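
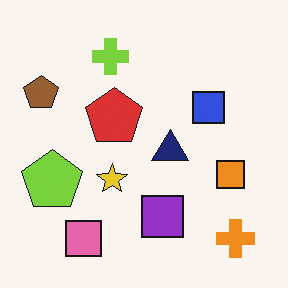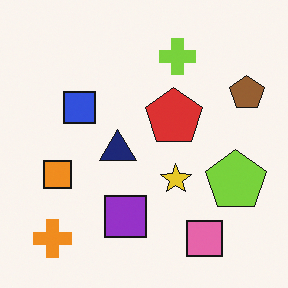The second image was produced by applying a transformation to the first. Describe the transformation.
The transformation is: flipped horizontally (left ↔ right).

The brown pentagon is in the top-left of the first image and the top-right of the second — shapes on opposite sides of the vertical midline have swapped in a mirror flip.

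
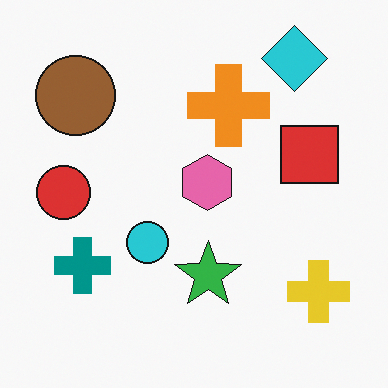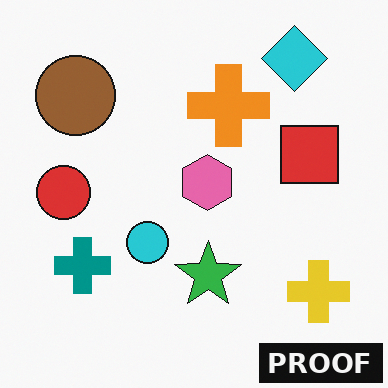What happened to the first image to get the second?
It was watermarked with the text "PROOF" in the lower-right corner.

A dark label reading "PROOF" appears in the lower-right corner.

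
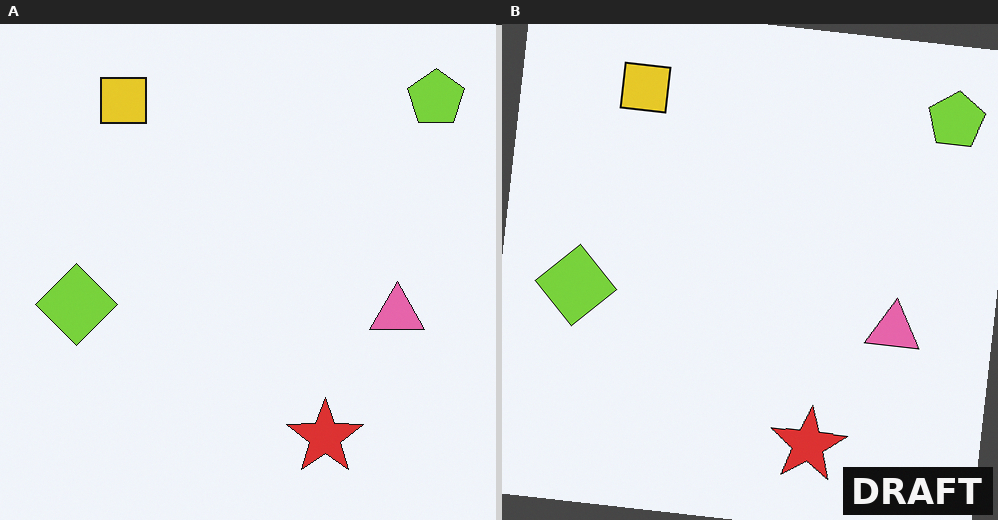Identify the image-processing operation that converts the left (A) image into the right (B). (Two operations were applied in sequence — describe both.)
The right (B) image is the left (A) rotated clockwise by a slight angle, then watermarked with the text "DRAFT" in the lower-right corner.

Every shape is tilted by the same angle and the image corners show triangular fill wedges — a whole-image rotation by a non-right angle. A dark label reading "DRAFT" appears in the lower-right corner.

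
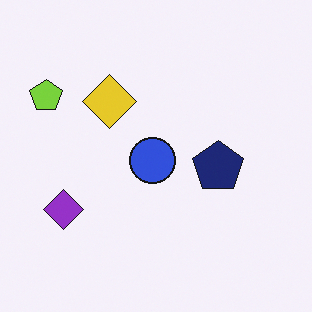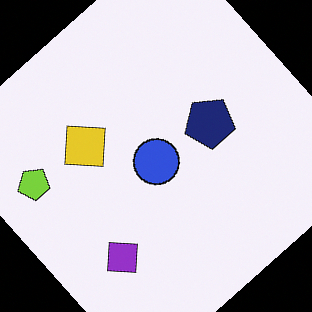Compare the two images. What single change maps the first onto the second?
The image was rotated counter-clockwise by a large amount — several tens of degrees.

Every shape is tilted by the same angle and the image corners show triangular fill wedges — a whole-image rotation by a non-right angle.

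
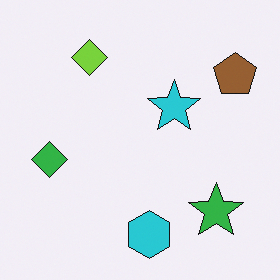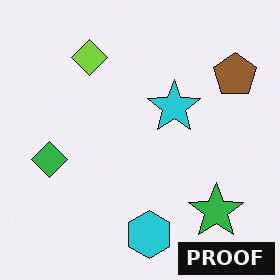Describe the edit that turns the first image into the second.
Watermarked with the text "PROOF" in the lower-right corner.

A dark label reading "PROOF" appears in the lower-right corner.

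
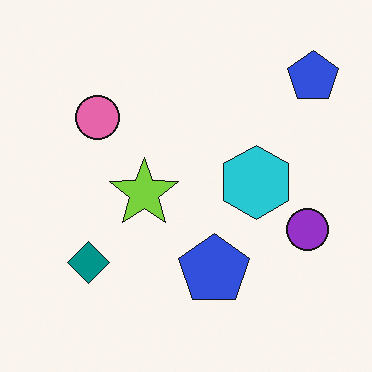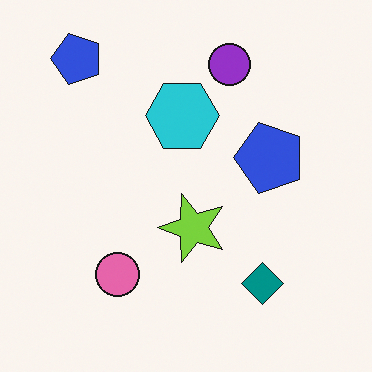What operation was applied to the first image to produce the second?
It was rotated 90° counter-clockwise.

The purple circle sits in the right of the first image and the top of the second — consistent with a whole-image 90° counter-clockwise rotation.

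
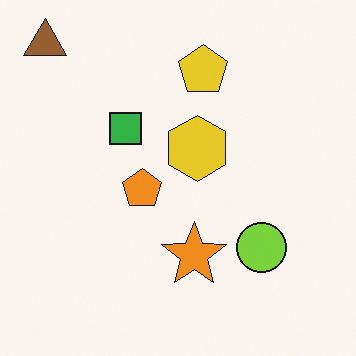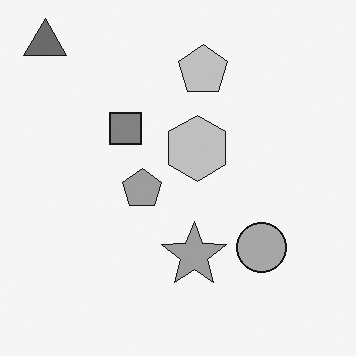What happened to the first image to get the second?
This is the original image converted to grayscale.

All color is removed — every shape is now a shade of grey.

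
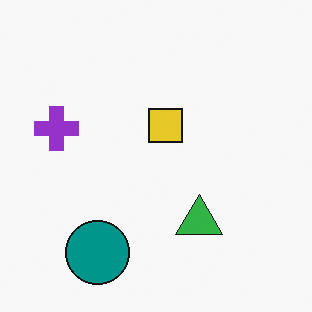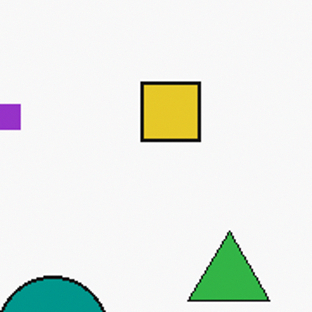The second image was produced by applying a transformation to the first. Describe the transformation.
It was cropped to a noticeably smaller region and rescaled.

The visible shapes are larger and the field of view is narrower; shapes near the original edges may be partly or wholly outside the frame — a crop-and-rescale.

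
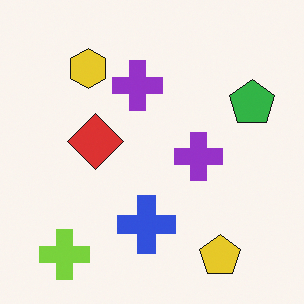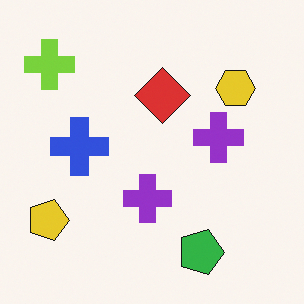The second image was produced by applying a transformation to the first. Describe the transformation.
Rotated 90° clockwise.

The lime cross sits in the bottom-left of the first image and the top-left of the second — consistent with a whole-image 90° clockwise rotation.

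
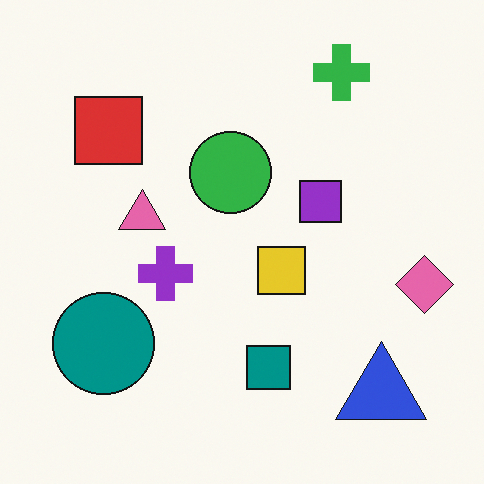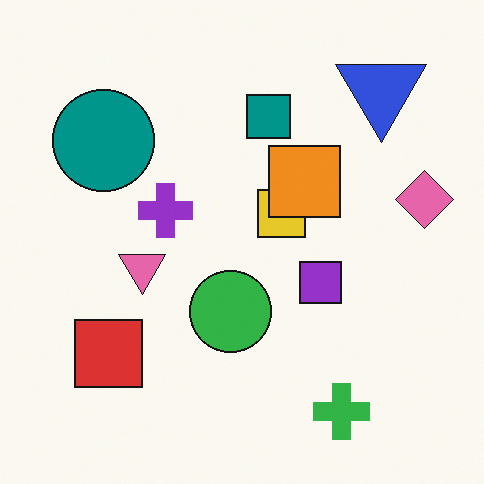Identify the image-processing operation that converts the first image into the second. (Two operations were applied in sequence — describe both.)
It was flipped vertically (top ↔ bottom), then overlaid with an additional orange square.

The green cross is in the top-right of the first image and the bottom-right of the second — shapes on opposite sides of the horizontal midline have swapped in a mirror flip. An orange square appears in the second image that is absent from the first.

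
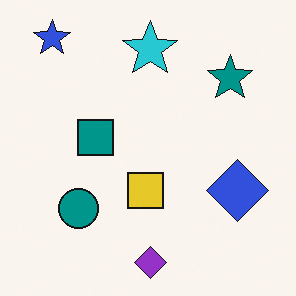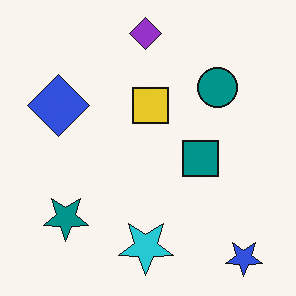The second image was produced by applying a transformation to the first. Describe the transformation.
This is the original image rotated 180°.

The blue star sits in the top-left of the first image and the bottom-right of the second — consistent with a whole-image 180° rotation.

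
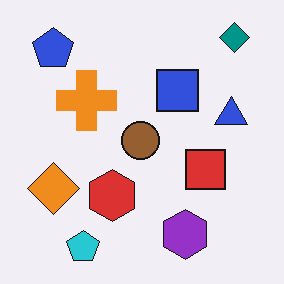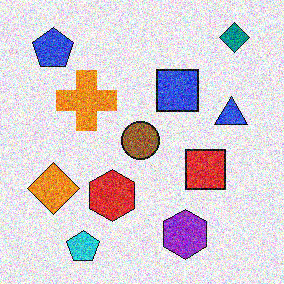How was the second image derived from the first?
The second image is the first degraded with a thick layer of grain.

Random speckle covers the whole image, including the flat background.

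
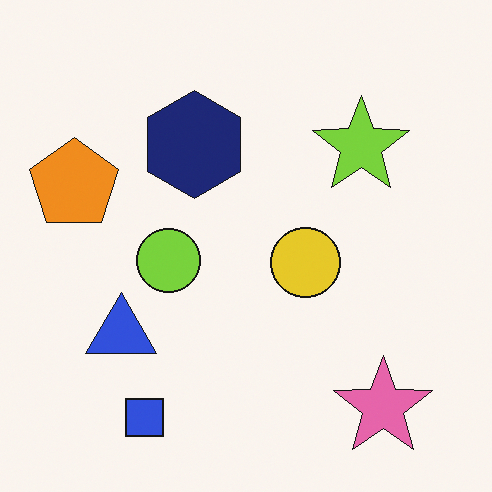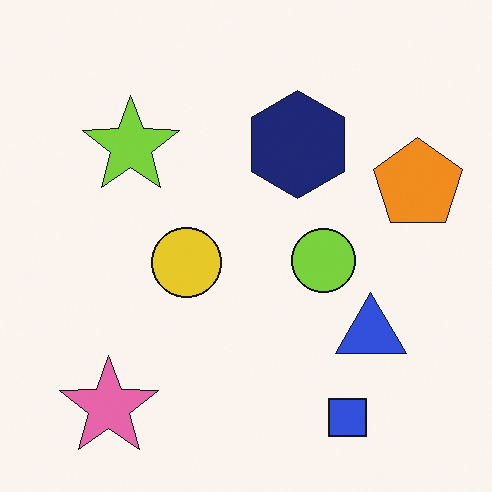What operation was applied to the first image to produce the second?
Flipped horizontally (left ↔ right).

The orange pentagon is in the left of the first image and the right of the second — shapes on opposite sides of the vertical midline have swapped in a mirror flip.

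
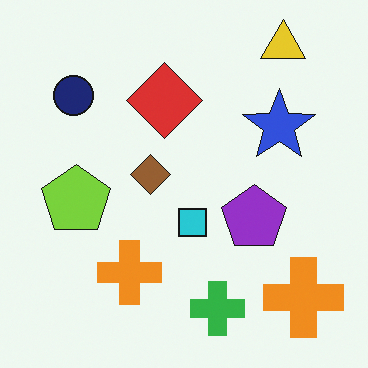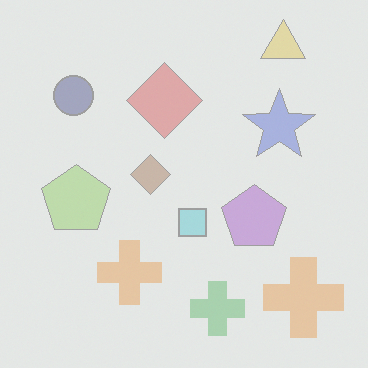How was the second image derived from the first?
The second image is the first washed out (contrast reduced).

Tones are pushed toward mid-grey across the whole image — a global contrast change.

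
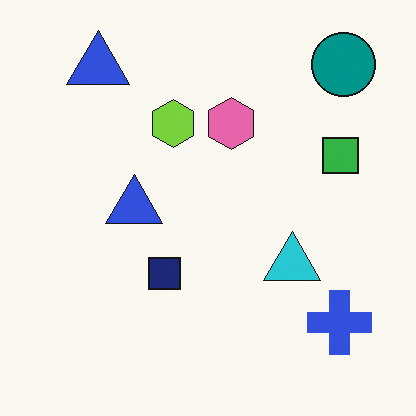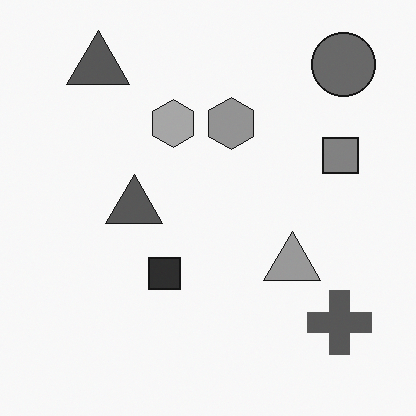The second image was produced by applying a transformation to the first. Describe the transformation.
It was converted to grayscale.

All color is removed — every shape is now a shade of grey.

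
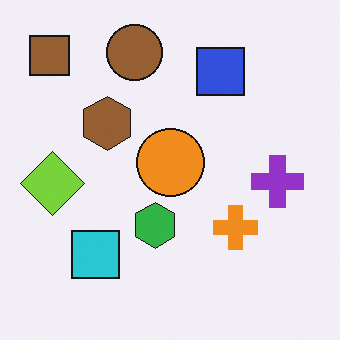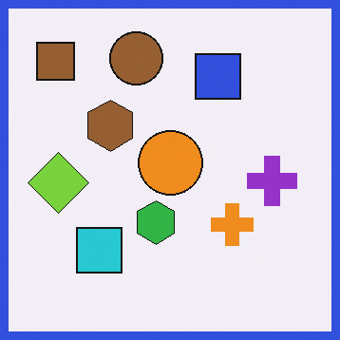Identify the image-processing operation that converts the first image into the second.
Framed with a blue border.

A solid blue frame runs around the edge of the second image, with the content slightly shrunk inside it.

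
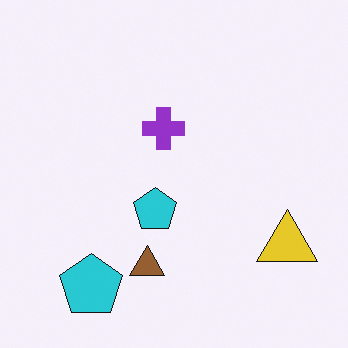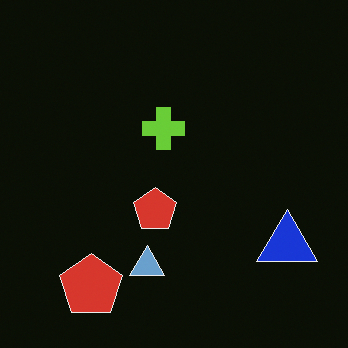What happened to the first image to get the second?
This is the original image color-inverted (negative).

The light background has become dark and every shape's color is its complement — a photographic negative.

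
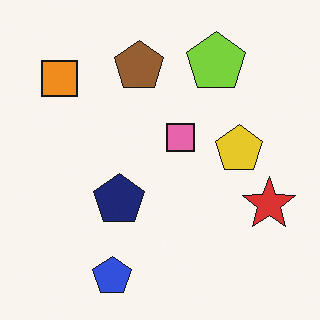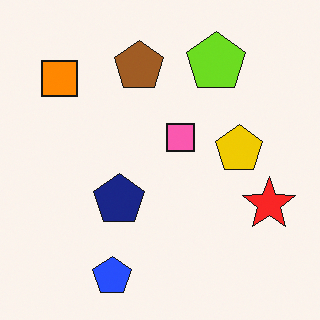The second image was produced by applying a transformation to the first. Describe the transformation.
Slightly oversaturated.

All colors are more vivid — a global saturation change.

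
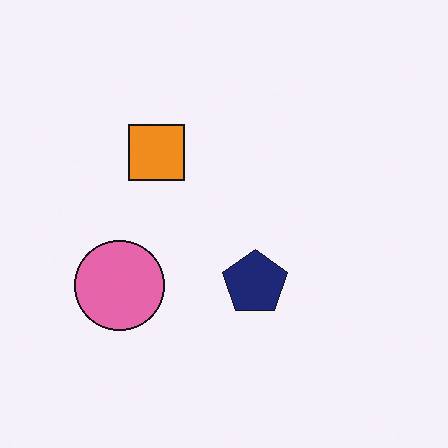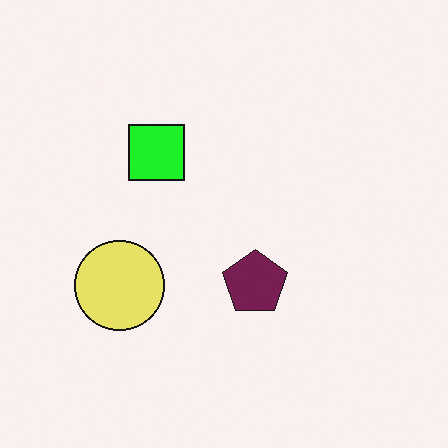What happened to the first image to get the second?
Hue-shifted by a moderate amount.

Every shape's color has rotated by the same amount around the hue wheel — a uniform hue shift.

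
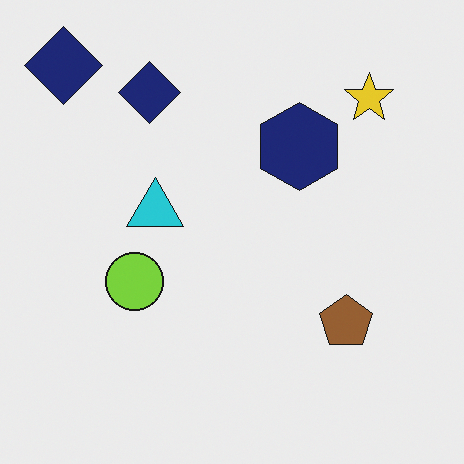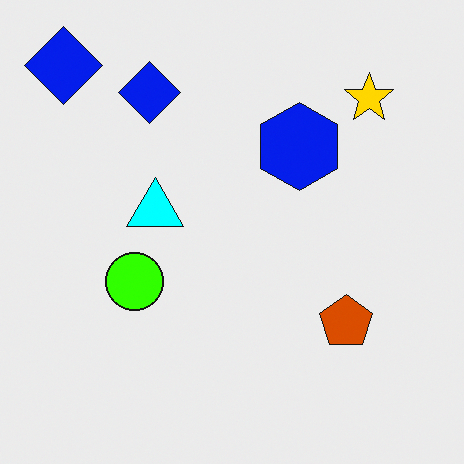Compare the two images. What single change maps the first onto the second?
The transformation is: made much more vivid (saturation change).

All colors are more vivid — a global saturation change.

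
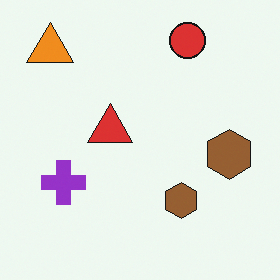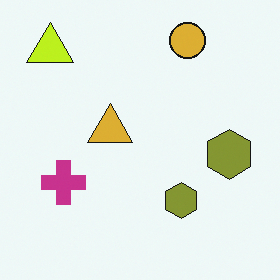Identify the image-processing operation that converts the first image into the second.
The second image is the first hue-shifted by a small amount.

Every shape's color has rotated by the same amount around the hue wheel — a uniform hue shift.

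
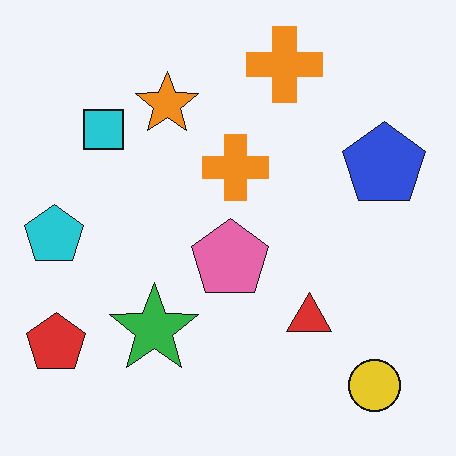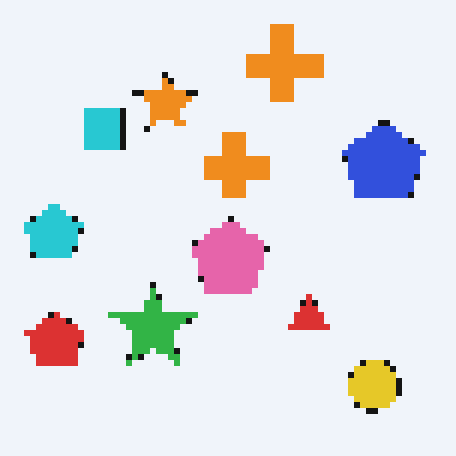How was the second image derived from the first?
Pixelated into visible square blocks.

Shapes are reduced to large square blocks; fine edges and outlines are lost — a downscale-then-upscale (mosaic) effect.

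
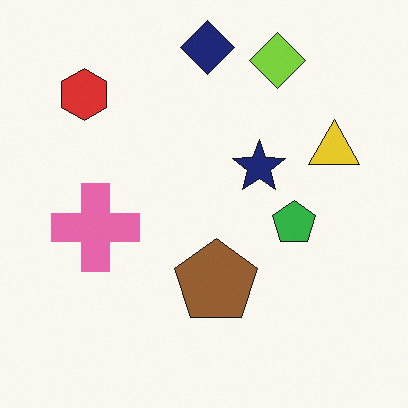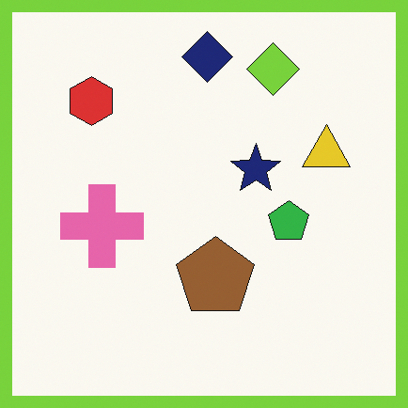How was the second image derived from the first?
It was framed with a lime border.

A solid lime frame runs around the edge of the second image, with the content slightly shrunk inside it.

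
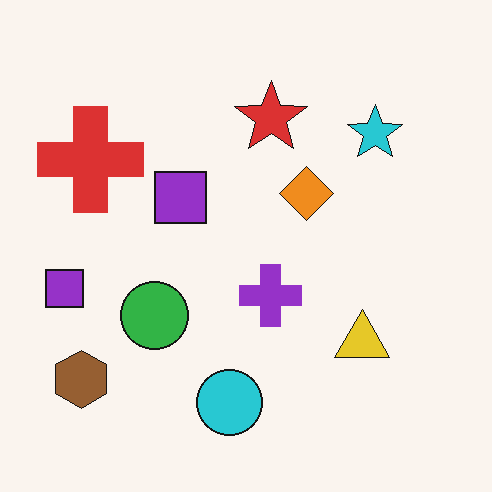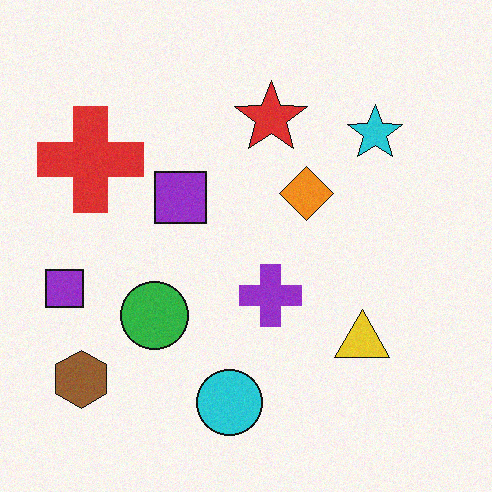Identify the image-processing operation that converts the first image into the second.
The transformation is: degraded with subtle gaussian noise.

Random speckle covers the whole image, including the flat background.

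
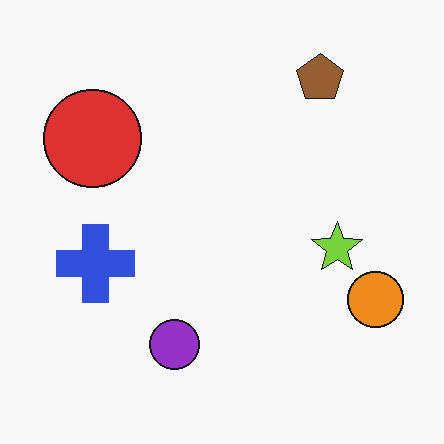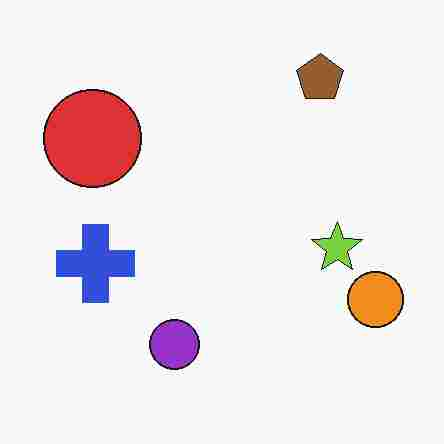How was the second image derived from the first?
The image was heavily JPEG-compressed with obvious blocking artifacts.

Blocky 8×8 compression artifacts appear around shape edges and the flat background shows ringing — characteristic JPEG degradation.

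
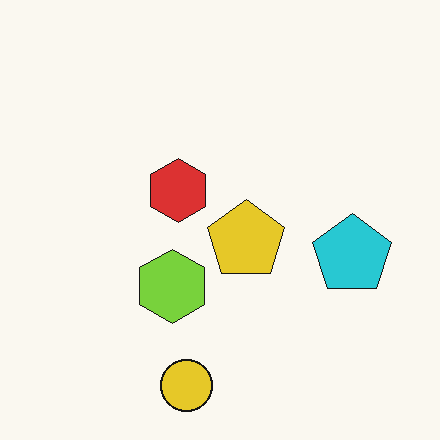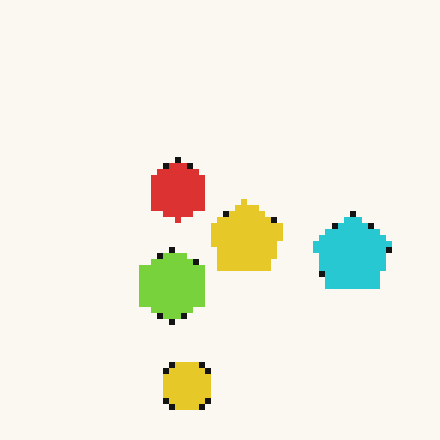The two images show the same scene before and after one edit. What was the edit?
The transformation is: moderately pixelated.

Shapes are reduced to large square blocks; fine edges and outlines are lost — a downscale-then-upscale (mosaic) effect.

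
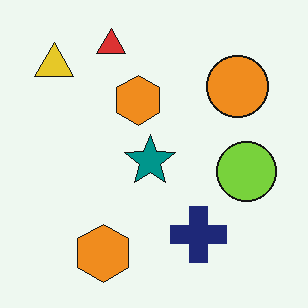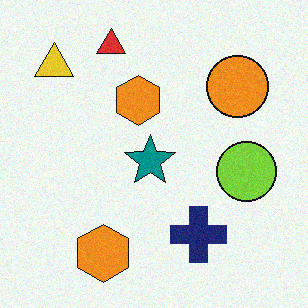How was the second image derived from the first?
The transformation is: degraded with subtle gaussian noise.

Random speckle covers the whole image, including the flat background.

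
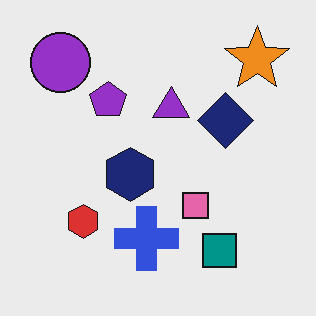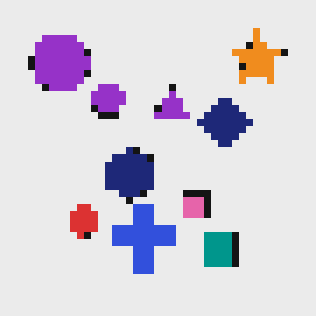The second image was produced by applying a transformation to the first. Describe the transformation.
Pixelated into visible square blocks.

Shapes are reduced to large square blocks; fine edges and outlines are lost — a downscale-then-upscale (mosaic) effect.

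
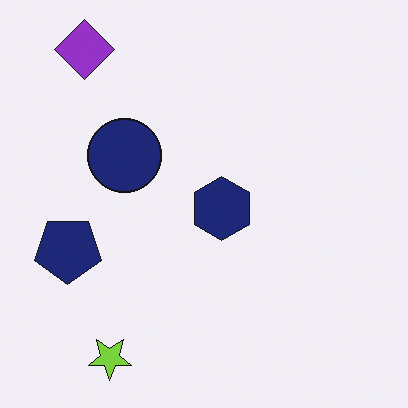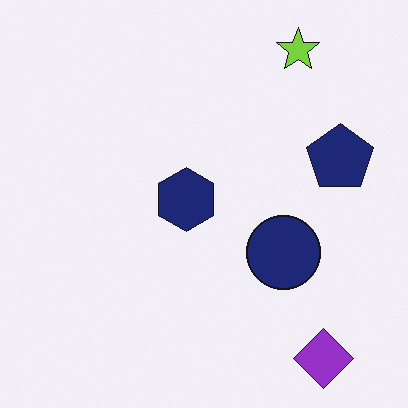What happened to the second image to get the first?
The image was rotated 180°.

The purple diamond sits in the bottom-right of the second image and the top-left of the first — consistent with a whole-image 180° rotation.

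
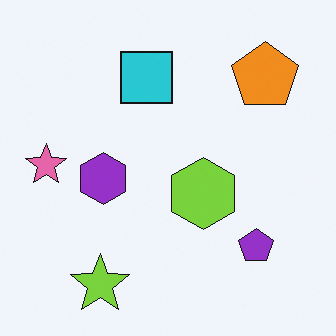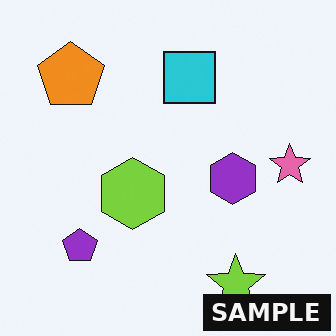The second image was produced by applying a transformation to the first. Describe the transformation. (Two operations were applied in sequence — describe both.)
The image was flipped horizontally (left ↔ right), then watermarked with the text "SAMPLE" in the lower-right corner.

The pink star is in the left of the first image and the right of the second — shapes on opposite sides of the vertical midline have swapped in a mirror flip. A dark label reading "SAMPLE" appears in the lower-right corner.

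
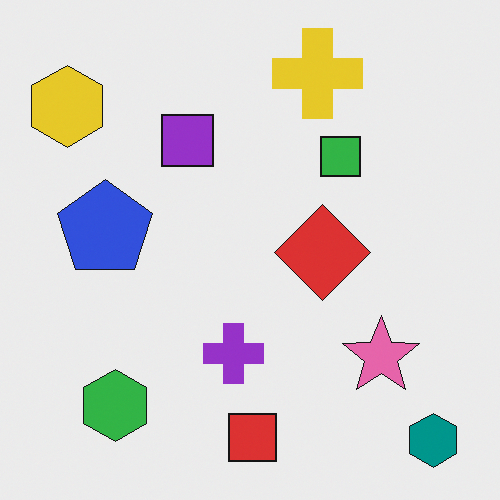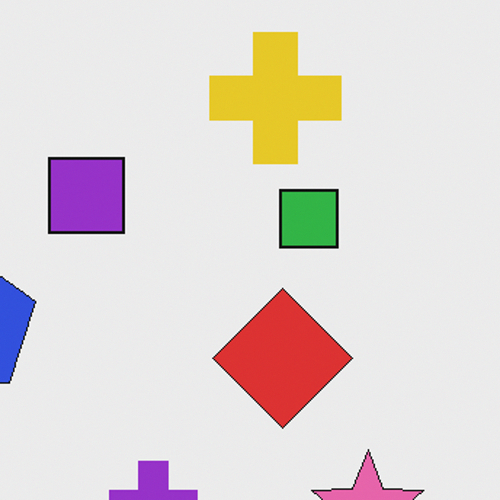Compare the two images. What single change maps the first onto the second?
This is the original image cropped slightly and scaled back up.

The visible shapes are larger and the field of view is narrower; shapes near the original edges may be partly or wholly outside the frame — a crop-and-rescale.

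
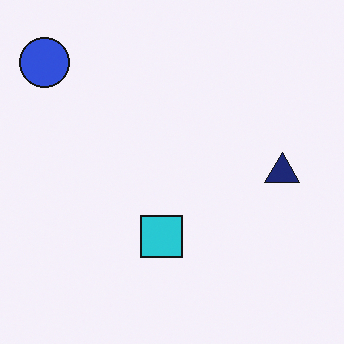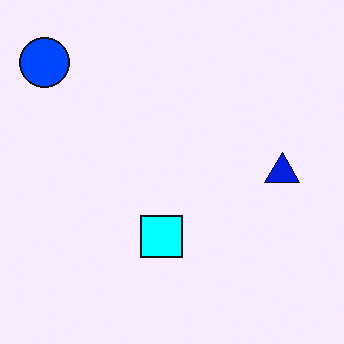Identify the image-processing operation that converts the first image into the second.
It was made much more vivid (saturation change).

All colors are more vivid — a global saturation change.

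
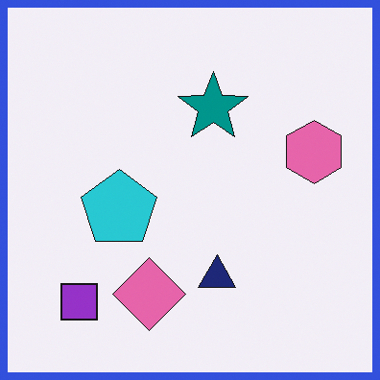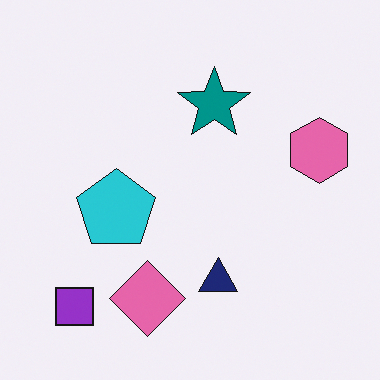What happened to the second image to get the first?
This is the original image framed with a blue border.

A solid blue frame runs around the edge of the first image, with the content slightly shrunk inside it.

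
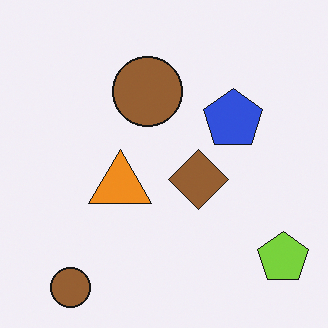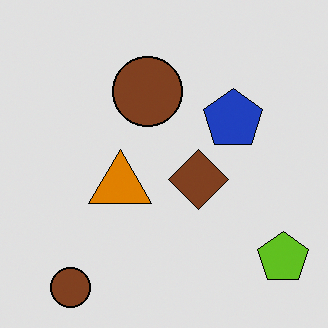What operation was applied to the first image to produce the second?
This is the original image posterized to a reduced palette.

Each flat color has snapped to a coarser quantized level — most visibly, the near-white background has dropped to a flat grey.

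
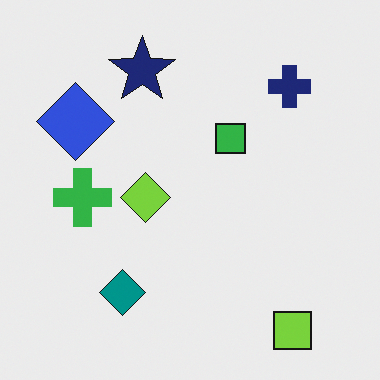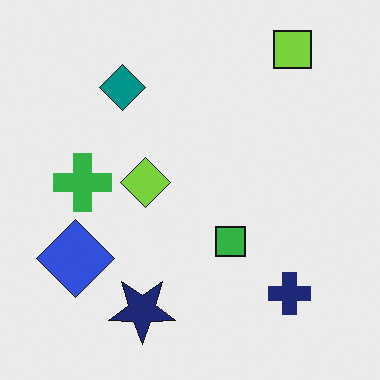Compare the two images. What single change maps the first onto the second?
The transformation is: flipped vertically (top ↔ bottom).

The lime square is in the bottom-right of the first image and the top-right of the second — shapes on opposite sides of the horizontal midline have swapped in a mirror flip.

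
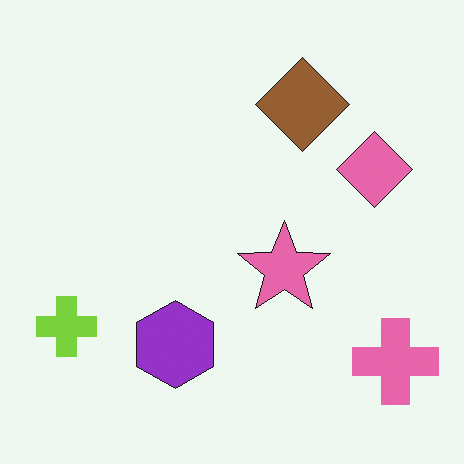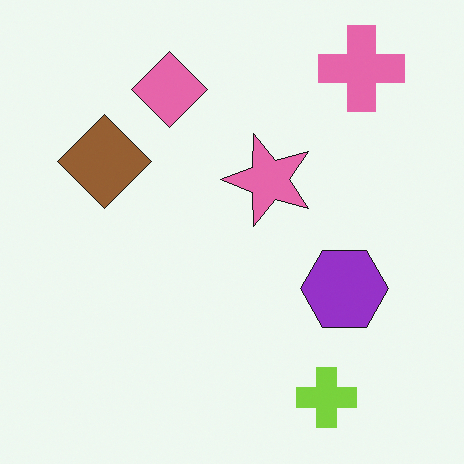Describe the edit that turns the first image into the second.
It was rotated 90° counter-clockwise.

The pink cross sits in the bottom-right of the first image and the top-right of the second — consistent with a whole-image 90° counter-clockwise rotation.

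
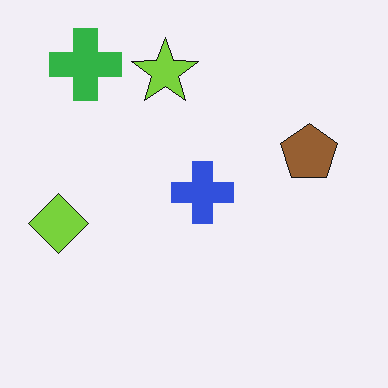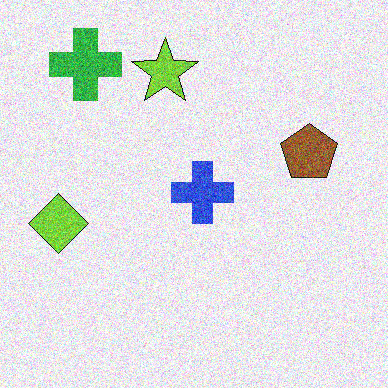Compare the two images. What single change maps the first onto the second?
It was degraded with strong gaussian noise.

Random speckle covers the whole image, including the flat background.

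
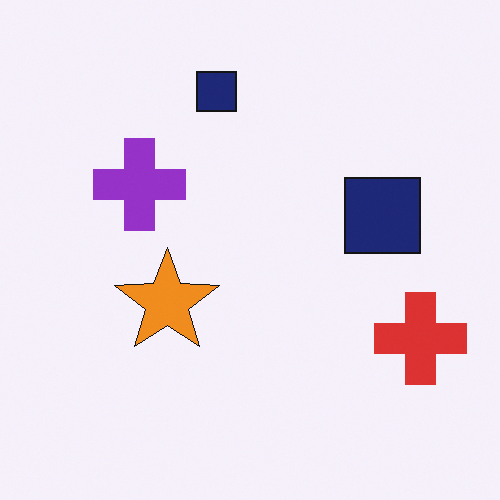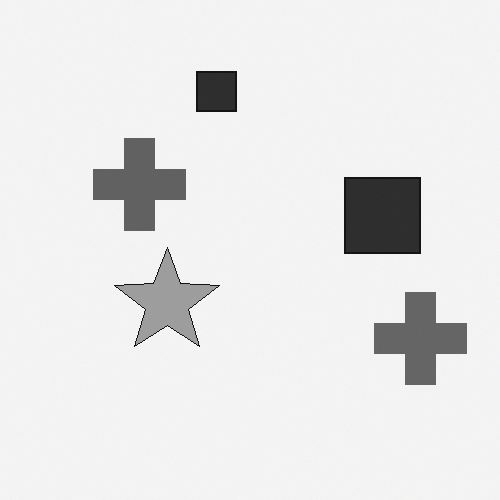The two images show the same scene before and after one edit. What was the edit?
It was converted to grayscale.

All color is removed — every shape is now a shade of grey.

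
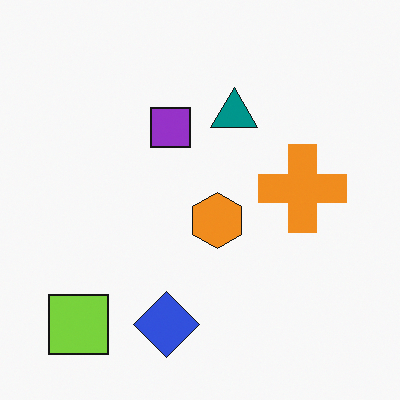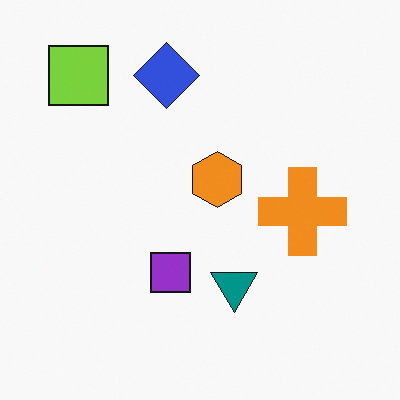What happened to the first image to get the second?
This is the original image flipped vertically (top ↔ bottom).

The lime square is in the bottom-left of the first image and the top-left of the second — shapes on opposite sides of the horizontal midline have swapped in a mirror flip.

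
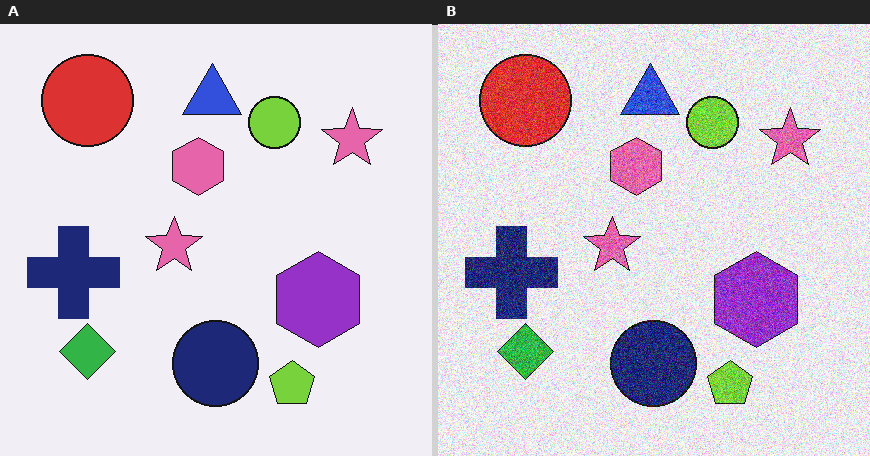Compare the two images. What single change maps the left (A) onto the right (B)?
This is the original image degraded with a thick layer of grain.

Random speckle covers the whole image, including the flat background.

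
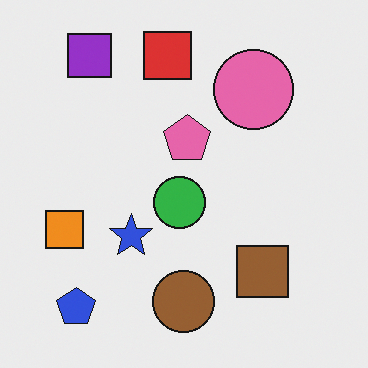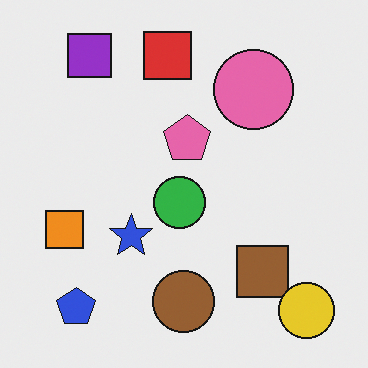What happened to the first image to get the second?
This is the original image overlaid with an additional yellow circle.

A yellow circle appears in the second image that is absent from the first.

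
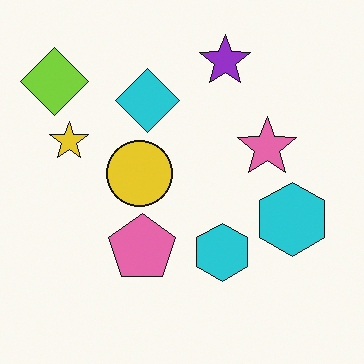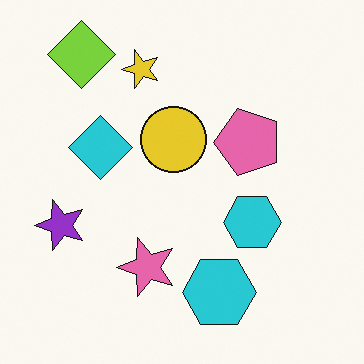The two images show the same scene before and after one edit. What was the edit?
It was transposed (reflected across the top-left ↔ bottom-right diagonal).

Shapes have swapped their row and column positions — what was in the top-right is now in the bottom-left — a diagonal reflection.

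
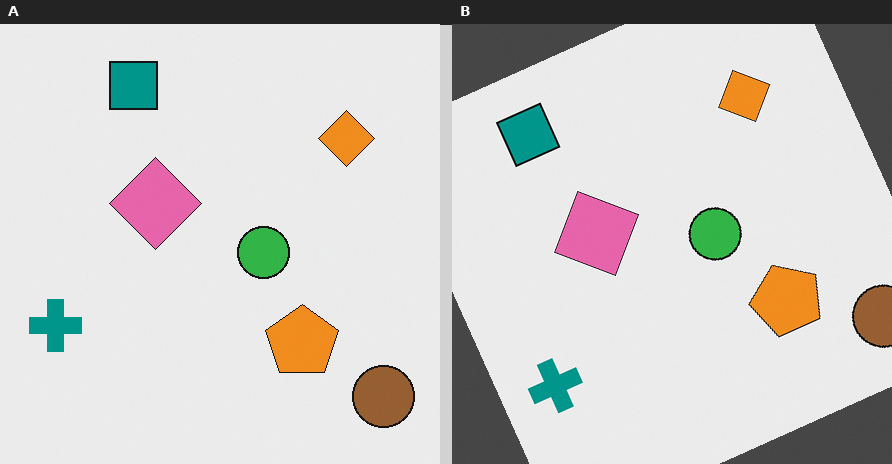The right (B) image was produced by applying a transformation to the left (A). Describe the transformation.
It was rotated counter-clockwise by a moderate amount.

Every shape is tilted by the same angle and the image corners show triangular fill wedges — a whole-image rotation by a non-right angle.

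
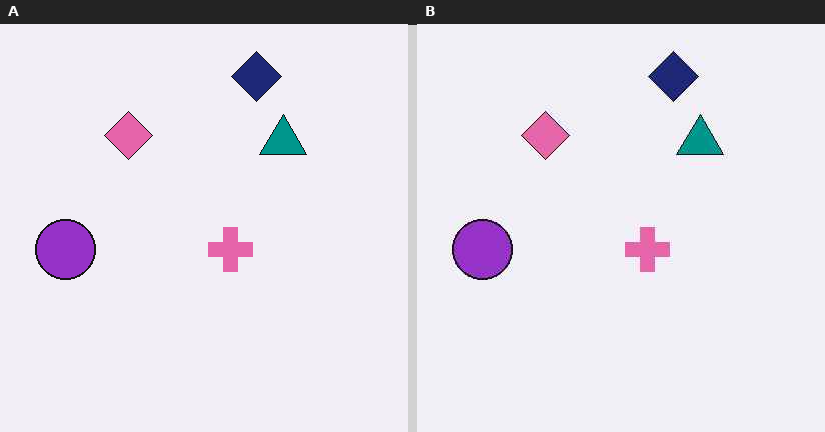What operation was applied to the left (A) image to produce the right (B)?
The right (B) image is the left (A) given moderate JPEG compression.

Blocky 8×8 compression artifacts appear around shape edges and the flat background shows ringing — characteristic JPEG degradation.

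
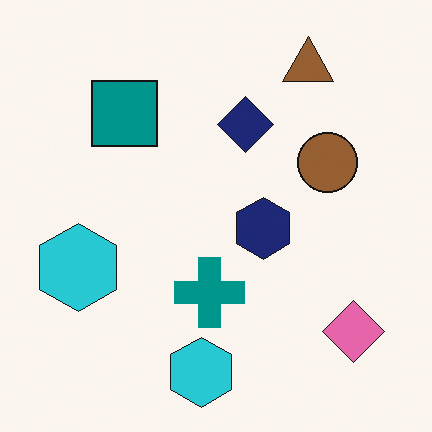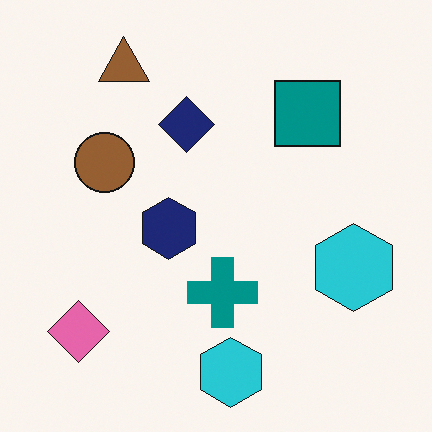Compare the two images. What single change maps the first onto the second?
This is the original image flipped horizontally (left ↔ right).

The pink diamond is in the bottom-right of the first image and the bottom-left of the second — shapes on opposite sides of the vertical midline have swapped in a mirror flip.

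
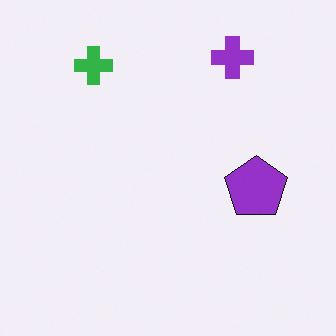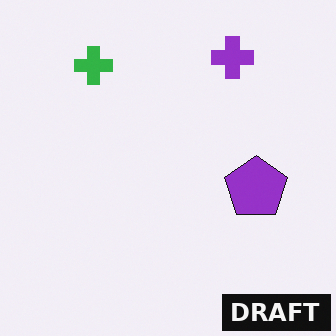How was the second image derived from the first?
This is the original image watermarked with the text "DRAFT" in the lower-right corner.

A dark label reading "DRAFT" appears in the lower-right corner.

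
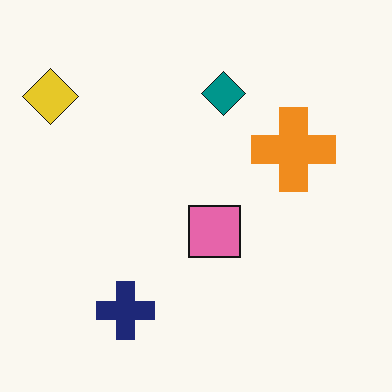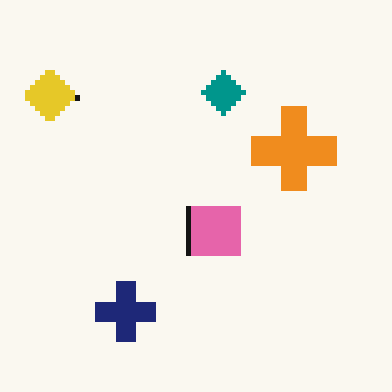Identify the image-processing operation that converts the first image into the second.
It was mildly pixelated.

Shapes are reduced to large square blocks; fine edges and outlines are lost — a downscale-then-upscale (mosaic) effect.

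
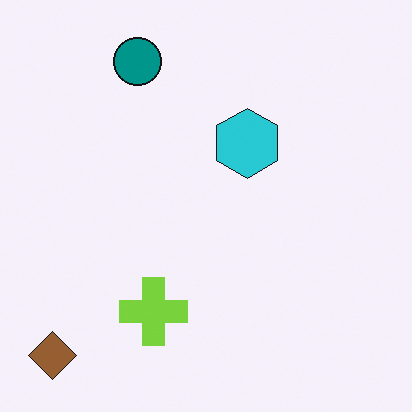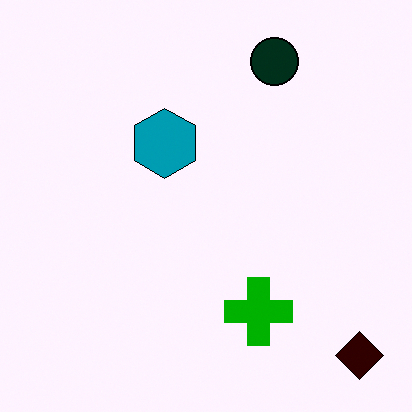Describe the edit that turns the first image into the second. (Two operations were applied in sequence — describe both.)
The transformation is: boosted in contrast, then flipped horizontally (left ↔ right).

Tones are pushed away from mid-grey across the whole image — a global contrast change. The brown diamond is in the bottom-left of the first image and the bottom-right of the second — shapes on opposite sides of the vertical midline have swapped in a mirror flip.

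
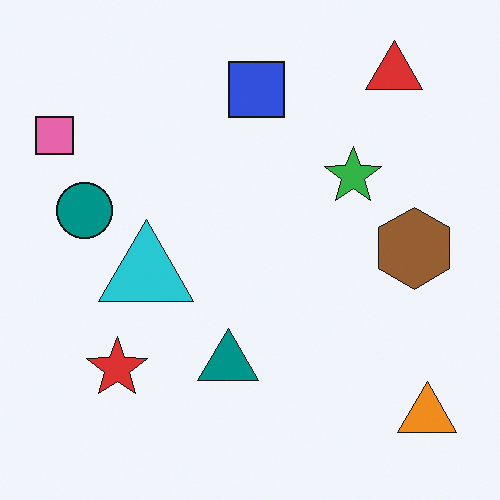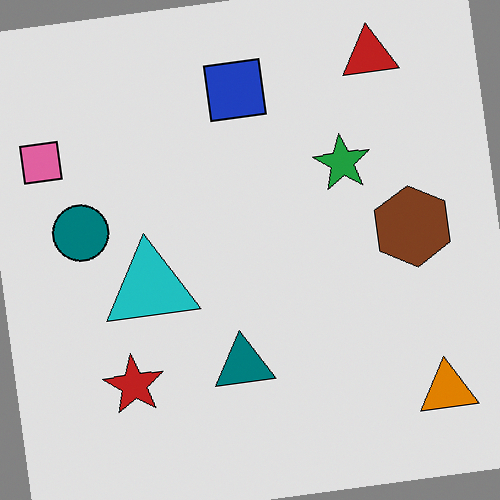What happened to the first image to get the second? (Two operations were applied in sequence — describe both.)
The second image is the first moderately posterized, then rotated counter-clockwise by a small amount.

Each flat color has snapped to a coarser quantized level — most visibly, the near-white background has dropped to a flat grey. Every shape is tilted by the same angle and the image corners show triangular fill wedges — a whole-image rotation by a non-right angle.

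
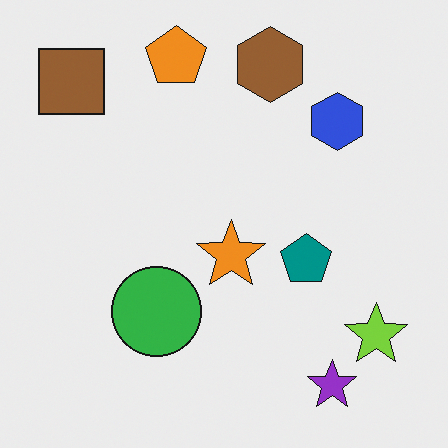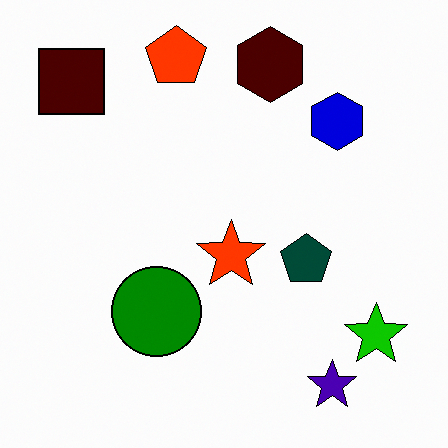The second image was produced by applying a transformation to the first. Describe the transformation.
The second image is the first given much higher contrast.

Tones are pushed away from mid-grey across the whole image — a global contrast change.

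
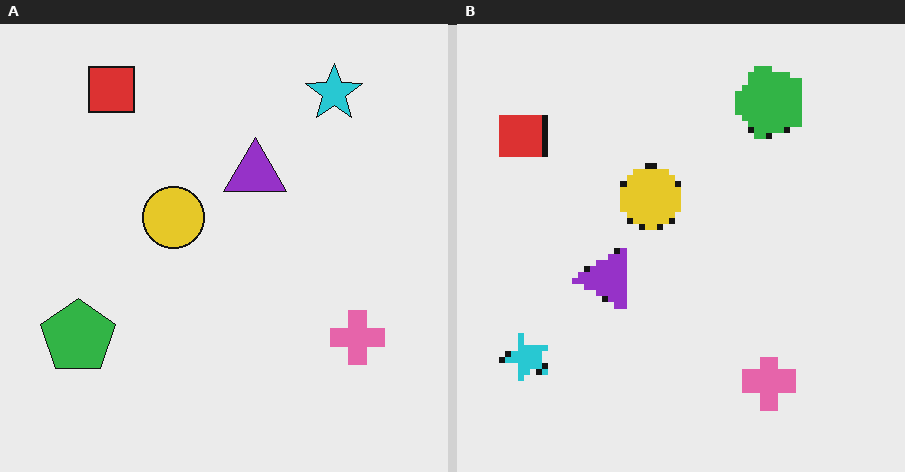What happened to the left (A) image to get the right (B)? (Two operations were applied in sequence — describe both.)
The transformation is: transposed (reflected across the top-left ↔ bottom-right diagonal), then moderately pixelated.

Shapes have swapped their row and column positions — what was in the top-right is now in the bottom-left — a diagonal reflection. Shapes are reduced to large square blocks; fine edges and outlines are lost — a downscale-then-upscale (mosaic) effect.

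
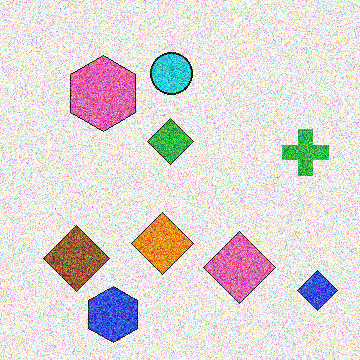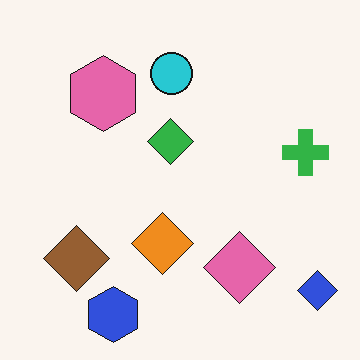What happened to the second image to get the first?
The transformation is: degraded with heavy additive noise.

Random speckle covers the whole image, including the flat background.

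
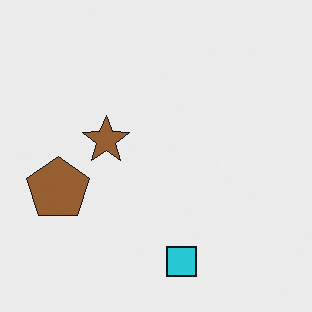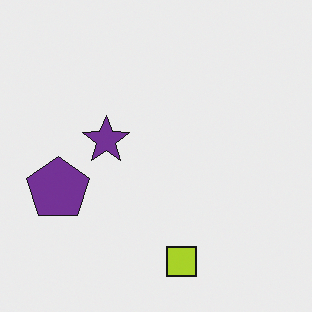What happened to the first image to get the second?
This is the original image hue-shifted through roughly half the color wheel.

Every shape's color has rotated by the same amount around the hue wheel — a uniform hue shift.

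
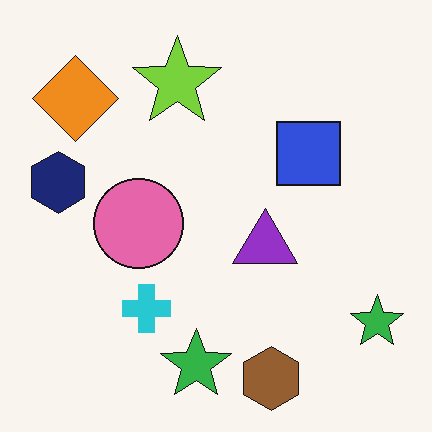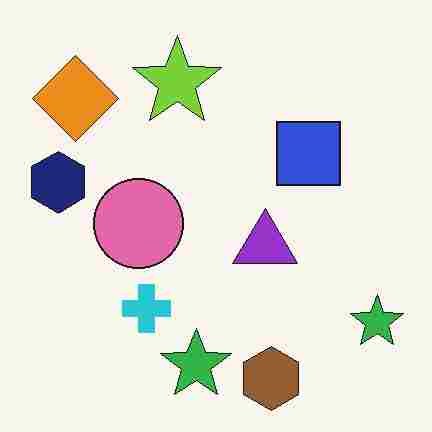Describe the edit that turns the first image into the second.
This is the original image heavily JPEG-compressed with obvious blocking artifacts.

Blocky 8×8 compression artifacts appear around shape edges and the flat background shows ringing — characteristic JPEG degradation.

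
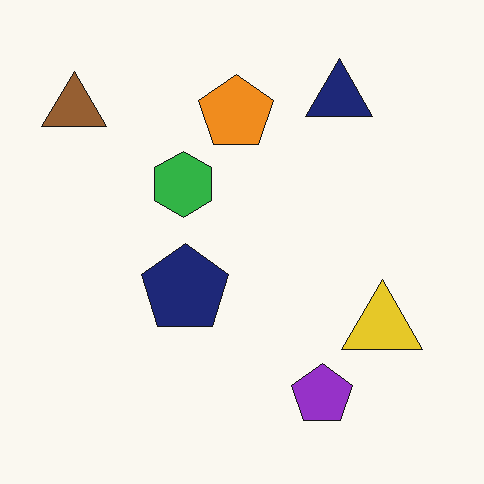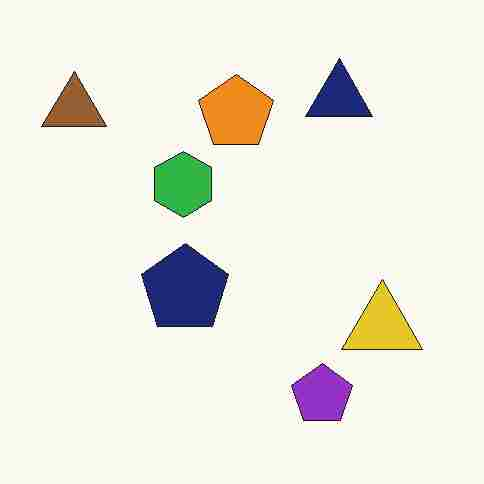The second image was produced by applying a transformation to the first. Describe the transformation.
It was degraded with heavy JPEG compression.

Blocky 8×8 compression artifacts appear around shape edges and the flat background shows ringing — characteristic JPEG degradation.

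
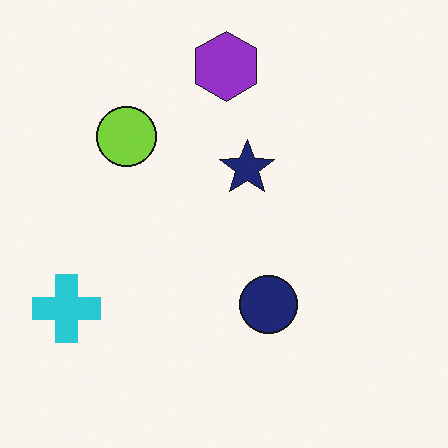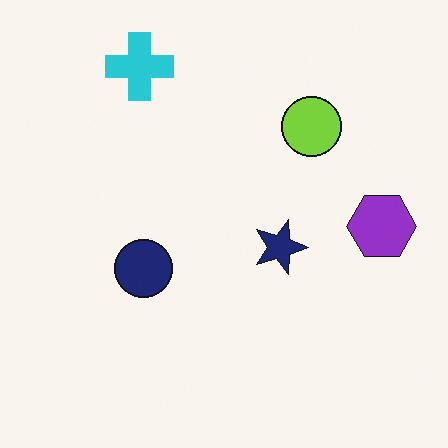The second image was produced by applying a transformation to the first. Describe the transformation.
It was rotated 90° clockwise.

The cyan cross sits in the bottom-left of the first image and the top-left of the second — consistent with a whole-image 90° clockwise rotation.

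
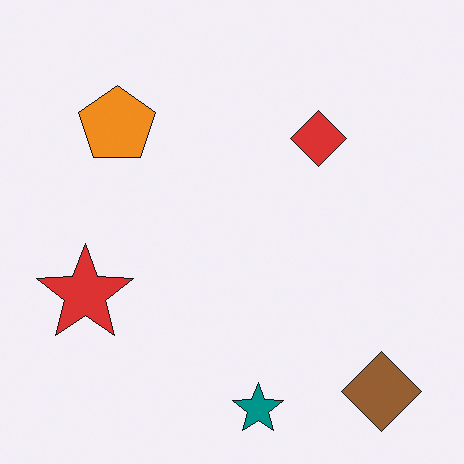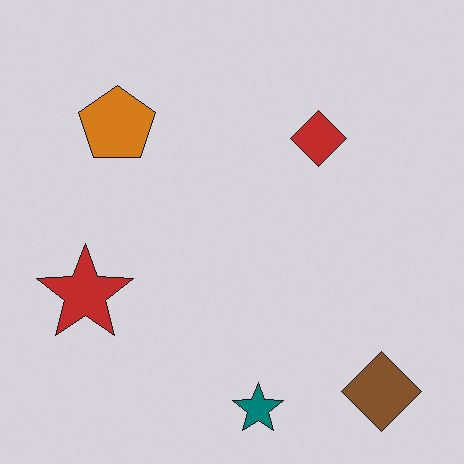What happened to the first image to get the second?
This is the original image slightly darkened.

Every pixel — background and shapes alike — is uniformly darkened.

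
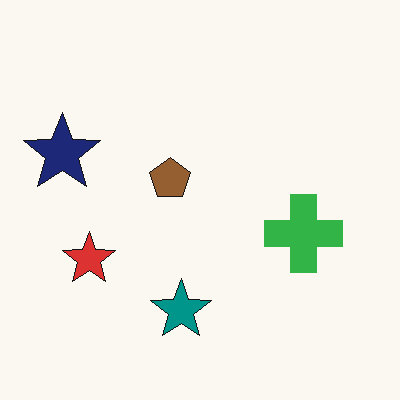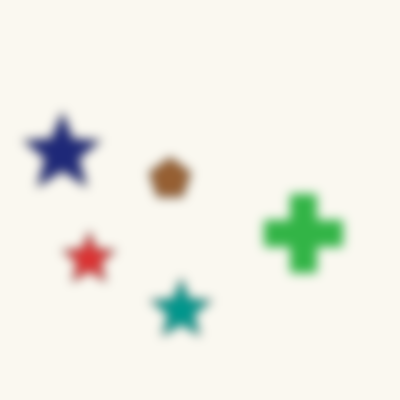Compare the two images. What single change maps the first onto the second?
This is the original image heavily blurred.

Shape edges and outlines are uniformly softened across the whole image.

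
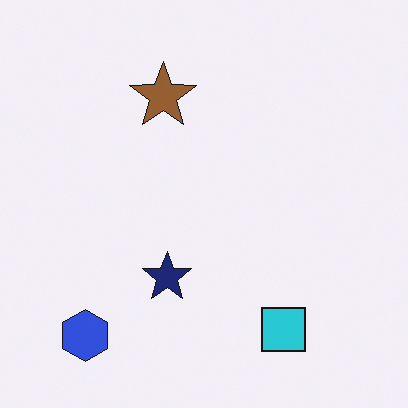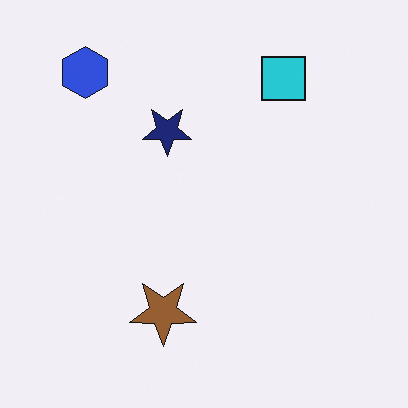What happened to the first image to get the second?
This is the original image flipped vertically (top ↔ bottom).

The blue hexagon is in the bottom-left of the first image and the top-left of the second — shapes on opposite sides of the horizontal midline have swapped in a mirror flip.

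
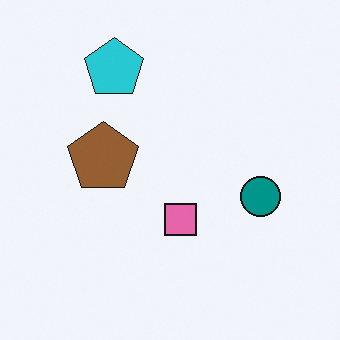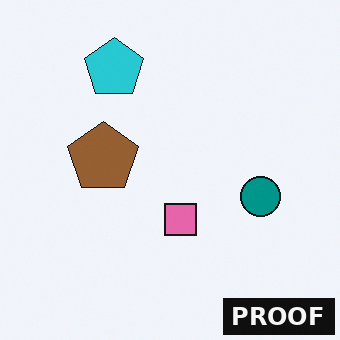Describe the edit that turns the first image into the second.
The transformation is: watermarked with the text "PROOF" in the lower-right corner.

A dark label reading "PROOF" appears in the lower-right corner.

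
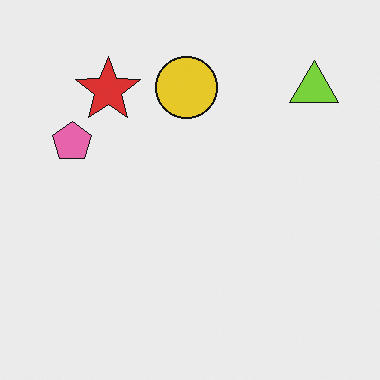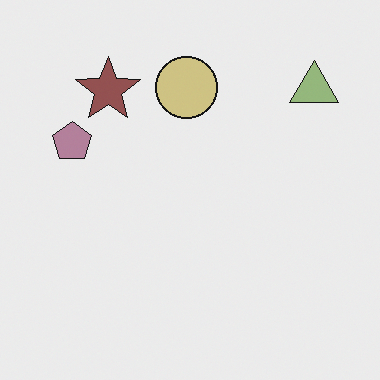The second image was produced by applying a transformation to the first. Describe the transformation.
The second image is the first heavily desaturated.

All colors are more muted and greyish — a global saturation change.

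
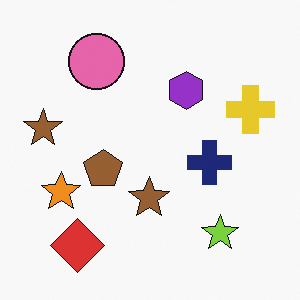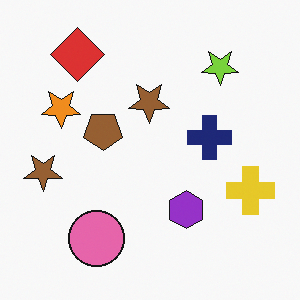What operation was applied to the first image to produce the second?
This is the original image flipped vertically (top ↔ bottom).

The red diamond is in the bottom-left of the first image and the top-left of the second — shapes on opposite sides of the horizontal midline have swapped in a mirror flip.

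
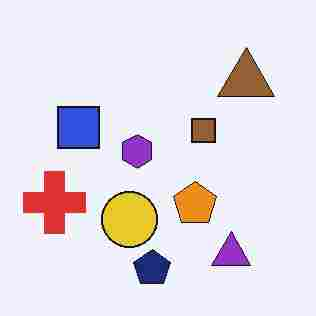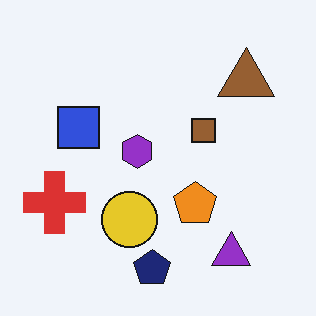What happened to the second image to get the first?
The image was heavily JPEG-compressed with obvious blocking artifacts.

Blocky 8×8 compression artifacts appear around shape edges and the flat background shows ringing — characteristic JPEG degradation.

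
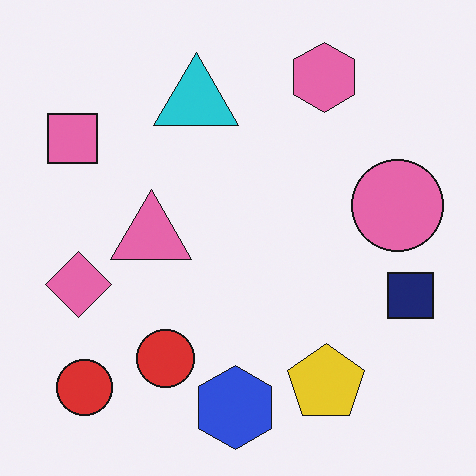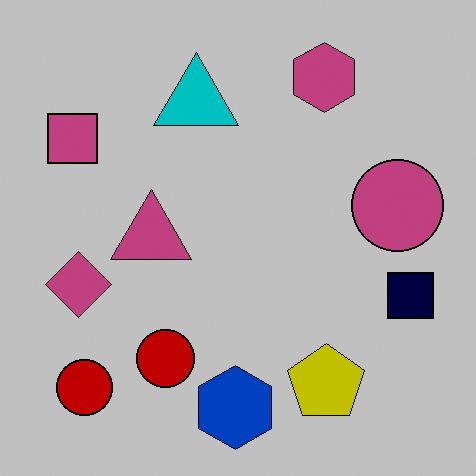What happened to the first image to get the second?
The image was heavily posterized to just a handful of flat colors.

Each flat color has snapped to a coarser quantized level — most visibly, the near-white background has dropped to a flat grey.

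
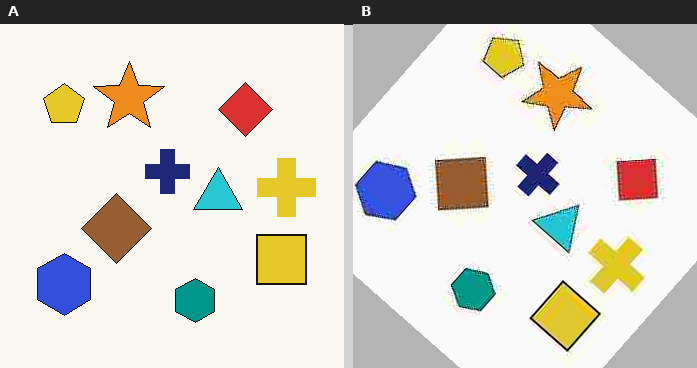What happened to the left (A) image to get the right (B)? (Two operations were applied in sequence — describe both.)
The right (B) image is the left (A) degraded with heavy JPEG compression, then rotated clockwise by a large amount — several tens of degrees.

Blocky 8×8 compression artifacts appear around shape edges and the flat background shows ringing — characteristic JPEG degradation. Every shape is tilted by the same angle and the image corners show triangular fill wedges — a whole-image rotation by a non-right angle.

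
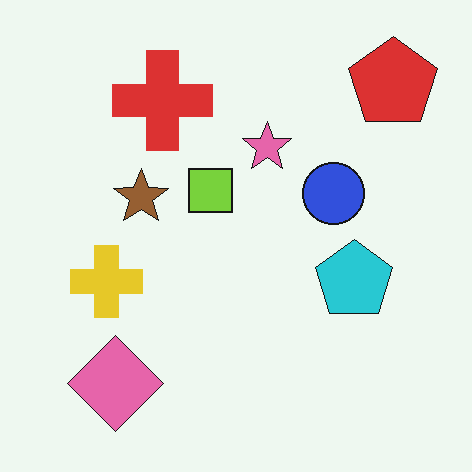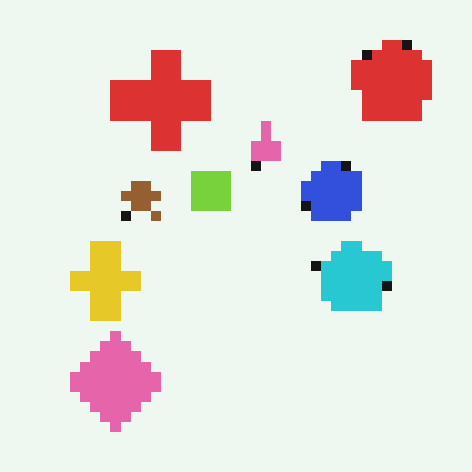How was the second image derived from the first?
The transformation is: coarsely pixelated.

Shapes are reduced to large square blocks; fine edges and outlines are lost — a downscale-then-upscale (mosaic) effect.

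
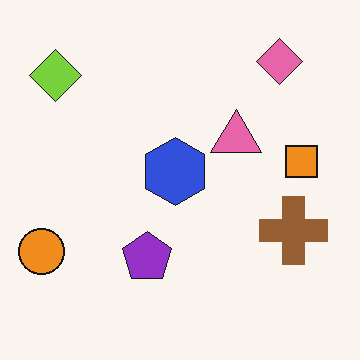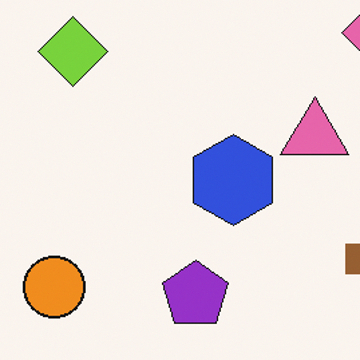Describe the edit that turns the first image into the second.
The image was cropped slightly and scaled back up.

The visible shapes are larger and the field of view is narrower; shapes near the original edges may be partly or wholly outside the frame — a crop-and-rescale.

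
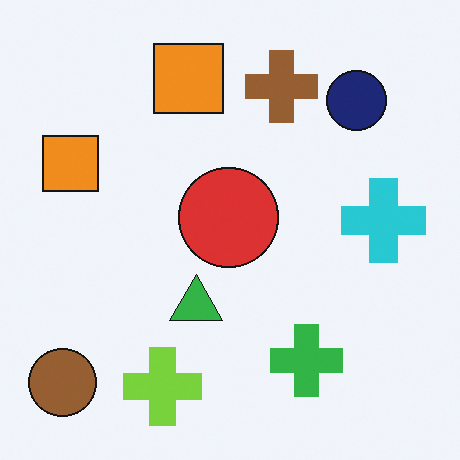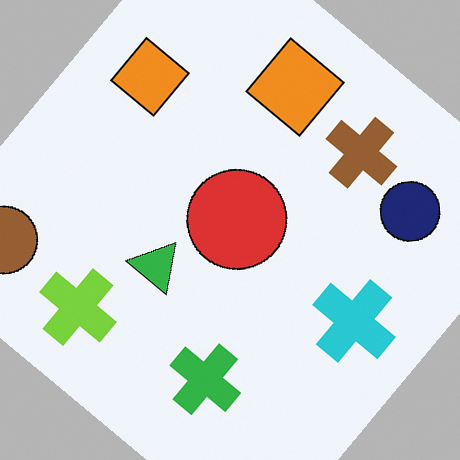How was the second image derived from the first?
The image was rotated clockwise by a large amount — several tens of degrees.

Every shape is tilted by the same angle and the image corners show triangular fill wedges — a whole-image rotation by a non-right angle.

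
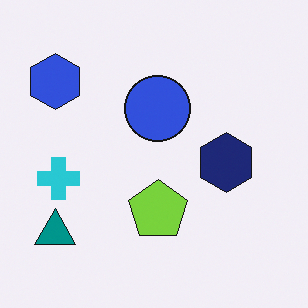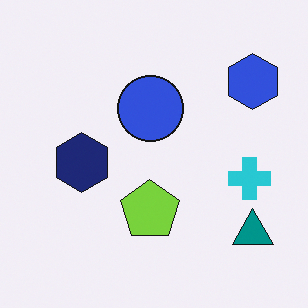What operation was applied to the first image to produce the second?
Flipped horizontally (left ↔ right).

The blue hexagon is in the top-left of the first image and the top-right of the second — shapes on opposite sides of the vertical midline have swapped in a mirror flip.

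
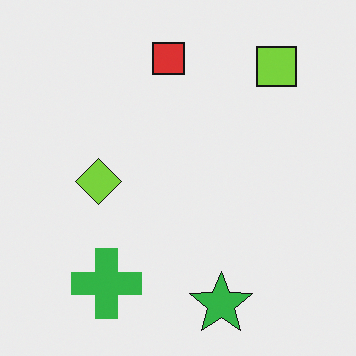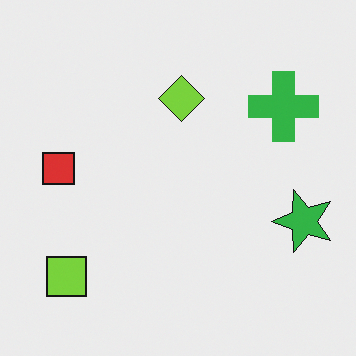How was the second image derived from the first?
The second image is the first transposed (reflected across the top-left ↔ bottom-right diagonal).

Shapes have swapped their row and column positions — what was in the top-right is now in the bottom-left — a diagonal reflection.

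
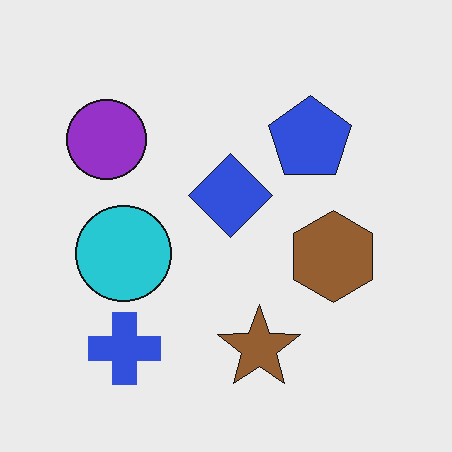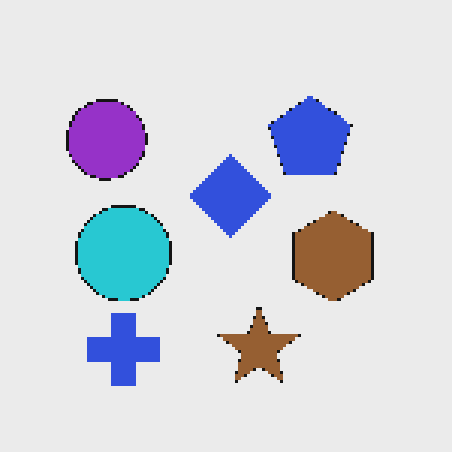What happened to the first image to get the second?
This is the original image mildly pixelated.

Shapes are reduced to large square blocks; fine edges and outlines are lost — a downscale-then-upscale (mosaic) effect.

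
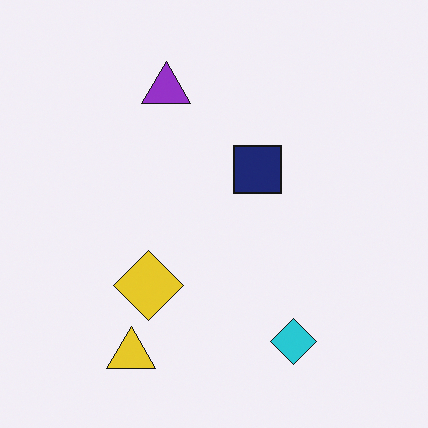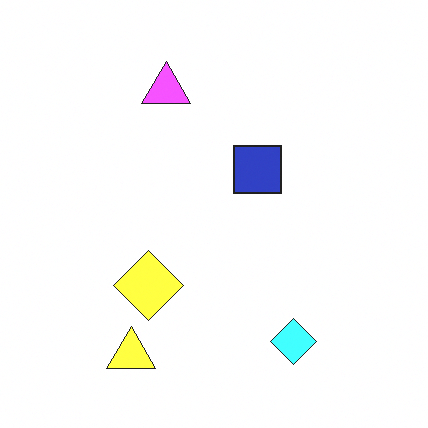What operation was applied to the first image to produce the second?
This is the original image noticeably brightened.

Every pixel — background and shapes alike — is uniformly brightened.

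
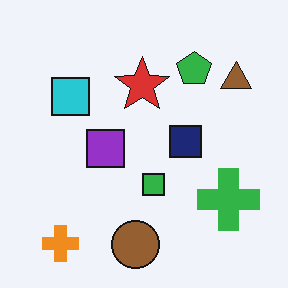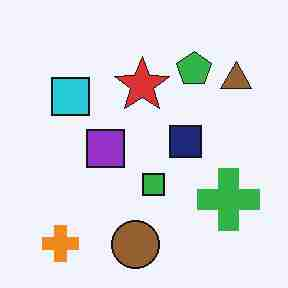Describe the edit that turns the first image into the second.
The transformation is: heavily JPEG-compressed with obvious blocking artifacts.

Blocky 8×8 compression artifacts appear around shape edges and the flat background shows ringing — characteristic JPEG degradation.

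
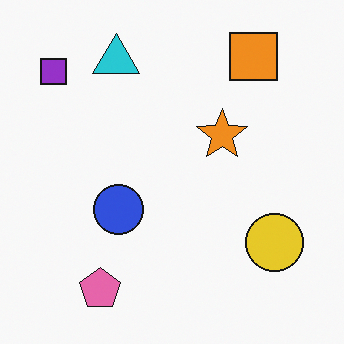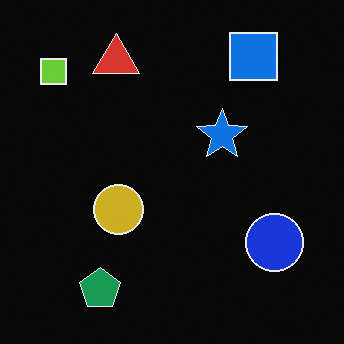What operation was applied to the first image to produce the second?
Color-inverted (negative).

The light background has become dark and every shape's color is its complement — a photographic negative.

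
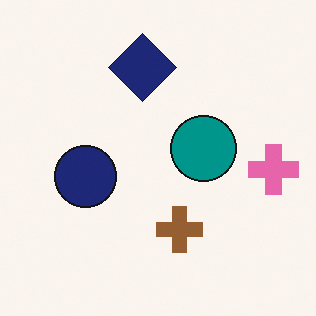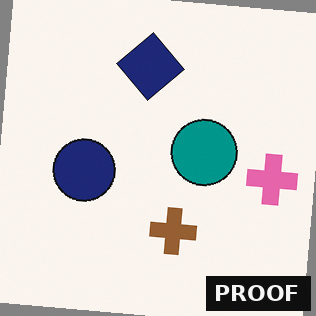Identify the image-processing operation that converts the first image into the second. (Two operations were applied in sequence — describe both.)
The image was rotated clockwise by a small amount, then watermarked with the text "PROOF" in the lower-right corner.

Every shape is tilted by the same angle and the image corners show triangular fill wedges — a whole-image rotation by a non-right angle. A dark label reading "PROOF" appears in the lower-right corner.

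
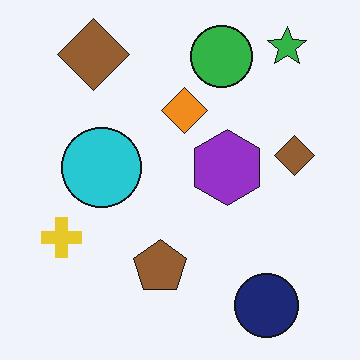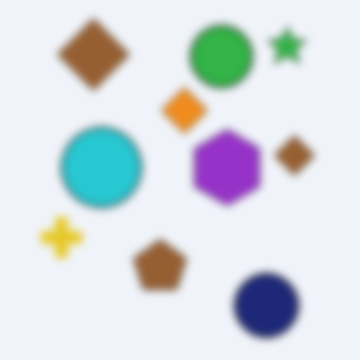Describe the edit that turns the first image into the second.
It was moderately blurred.

Shape edges and outlines are uniformly softened across the whole image.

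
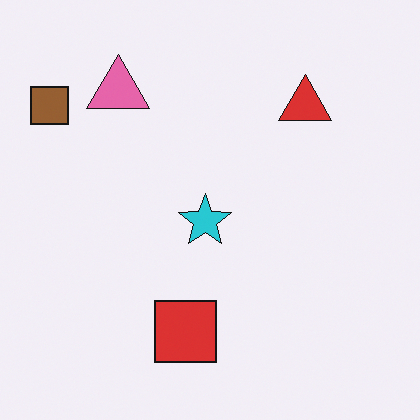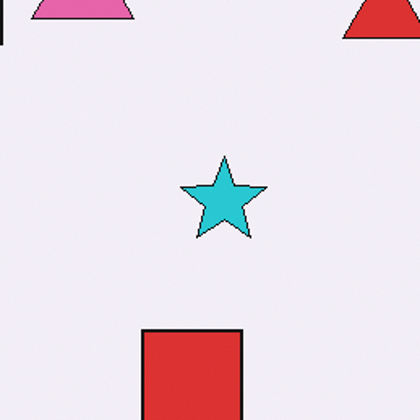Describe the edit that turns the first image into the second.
The second image is the first cropped tightly and scaled back up.

The visible shapes are larger and the field of view is narrower; shapes near the original edges may be partly or wholly outside the frame — a crop-and-rescale.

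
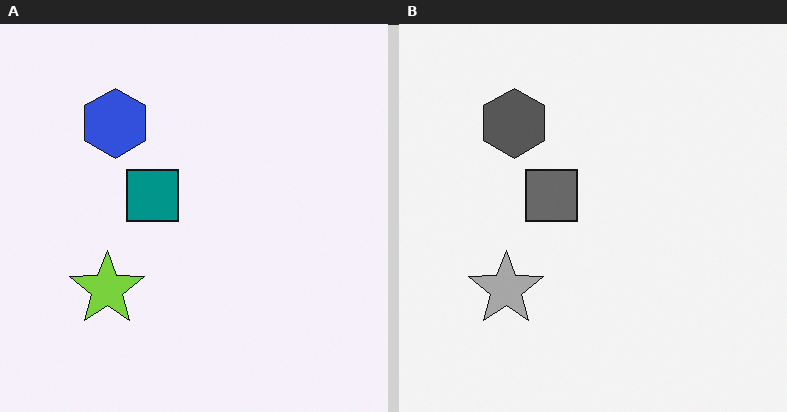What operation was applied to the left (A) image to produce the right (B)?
The image was converted to grayscale.

All color is removed — every shape is now a shade of grey.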